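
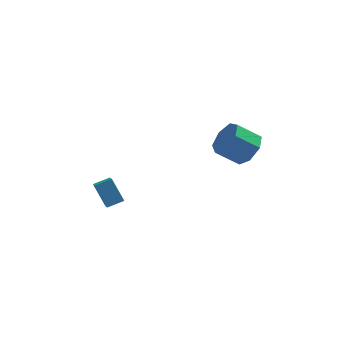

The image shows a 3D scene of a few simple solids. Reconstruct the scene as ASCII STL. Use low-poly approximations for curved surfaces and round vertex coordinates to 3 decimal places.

solid 
facet normal 0.795 -0.003 -0.607
outer loop
vertex 5.095 -3.423 2.544
vertex 4.532 -3.582 1.808
vertex 4.809 -2.758 2.166
endloop
endfacet
facet normal 0.496 0.580 0.646
outer loop
vertex 5.095 -3.423 2.544
vertex 4.809 -2.758 2.166
vertex 3.991 -3.419 3.388
endloop
endfacet
facet normal 0.497 0.580 0.646
outer loop
vertex 3.991 -3.419 3.388
vertex 4.809 -2.758 2.166
vertex 3.705 -2.754 3.011
endloop
endfacet
facet normal -0.795 0.003 0.607
outer loop
vertex 3.991 -3.419 3.388
vertex 3.705 -2.754 3.011
vertex 3.428 -3.578 2.652
endloop
endfacet
facet normal 0.795 -0.003 -0.607
outer loop
vertex 4.809 -2.758 2.166
vertex 4.532 -3.582 1.808
vertex 4.315 -2.714 1.519
endloop
endfacet
facet normal 0.035 0.999 0.041
outer loop
vertex 4.809 -2.758 2.166
vertex 4.315 -2.714 1.519
vertex 3.705 -2.754 3.011
endloop
endfacet
facet normal 0.035 0.999 0.041
outer loop
vertex 3.705 -2.754 3.011
vertex 4.315 -2.714 1.519
vertex 3.21 -2.71 2.363
endloop
endfacet
facet normal -0.795 0.003 0.607
outer loop
vertex 3.705 -2.754 3.011
vertex 3.21 -2.71 2.363
vertex 3.428 -3.578 2.652
endloop
endfacet
facet normal 0.795 -0.003 -0.607
outer loop
vertex 4.315 -2.714 1.519
vertex 4.532 -3.582 1.808
vertex 3.984 -3.324 1.089
endloop
endfacet
facet normal -0.452 0.665 -0.595
outer loop
vertex 4.315 -2.714 1.519
vertex 3.984 -3.324 1.089
vertex 3.21 -2.71 2.363
endloop
endfacet
facet normal -0.453 0.664 -0.595
outer loop
vertex 3.21 -2.71 2.363
vertex 3.984 -3.324 1.089
vertex 2.88 -3.32 1.934
endloop
endfacet
facet normal -0.794 0.003 0.607
outer loop
vertex 3.21 -2.71 2.363
vertex 2.88 -3.32 1.934
vertex 3.428 -3.578 2.652
endloop
endfacet
facet normal 0.795 -0.003 -0.607
outer loop
vertex 3.984 -3.324 1.089
vertex 4.532 -3.582 1.808
vertex 4.066 -4.128 1.201
endloop
endfacet
facet normal -0.599 -0.170 -0.782
outer loop
vertex 3.984 -3.324 1.089
vertex 4.066 -4.128 1.201
vertex 2.88 -3.32 1.934
endloop
endfacet
facet normal -0.599 -0.169 -0.783
outer loop
vertex 2.88 -3.32 1.934
vertex 4.066 -4.128 1.201
vertex 2.962 -4.124 2.045
endloop
endfacet
facet normal -0.794 0.003 0.607
outer loop
vertex 2.88 -3.32 1.934
vertex 2.962 -4.124 2.045
vertex 3.428 -3.578 2.652
endloop
endfacet
facet normal 0.794 -0.003 -0.607
outer loop
vertex 4.066 -4.128 1.201
vertex 4.532 -3.582 1.808
vertex 4.499 -4.521 1.769
endloop
endfacet
facet normal -0.295 -0.876 -0.381
outer loop
vertex 4.066 -4.128 1.201
vertex 4.499 -4.521 1.769
vertex 2.962 -4.124 2.045
endloop
endfacet
facet normal -0.295 -0.876 -0.381
outer loop
vertex 2.962 -4.124 2.045
vertex 4.499 -4.521 1.769
vertex 3.395 -4.517 2.613
endloop
endfacet
facet normal -0.794 0.003 0.607
outer loop
vertex 2.962 -4.124 2.045
vertex 3.395 -4.517 2.613
vertex 3.428 -3.578 2.652
endloop
endfacet
facet normal 0.795 -0.003 -0.607
outer loop
vertex 4.499 -4.521 1.769
vertex 4.532 -3.582 1.808
vertex 4.957 -4.207 2.367
endloop
endfacet
facet normal 0.232 -0.923 0.307
outer loop
vertex 4.499 -4.521 1.769
vertex 4.957 -4.207 2.367
vertex 3.395 -4.517 2.613
endloop
endfacet
facet normal 0.232 -0.923 0.307
outer loop
vertex 3.395 -4.517 2.613
vertex 4.957 -4.207 2.367
vertex 3.853 -4.203 3.211
endloop
endfacet
facet normal -0.795 0.003 0.607
outer loop
vertex 3.395 -4.517 2.613
vertex 3.853 -4.203 3.211
vertex 3.428 -3.578 2.652
endloop
endfacet
facet normal 0.795 -0.003 -0.607
outer loop
vertex 4.957 -4.207 2.367
vertex 4.532 -3.582 1.808
vertex 5.095 -3.423 2.544
endloop
endfacet
facet normal 0.583 -0.275 0.764
outer loop
vertex 4.957 -4.207 2.367
vertex 5.095 -3.423 2.544
vertex 3.853 -4.203 3.211
endloop
endfacet
facet normal 0.583 -0.275 0.764
outer loop
vertex 3.853 -4.203 3.211
vertex 5.095 -3.423 2.544
vertex 3.991 -3.419 3.388
endloop
endfacet
facet normal -0.795 0.003 0.607
outer loop
vertex 3.853 -4.203 3.211
vertex 3.991 -3.419 3.388
vertex 3.428 -3.578 2.652
endloop
endfacet
facet normal -0.408 0.499 0.765
outer loop
vertex -2.484 -2.757 -1.185
vertex -1.692 -2.51 -0.923
vertex -2.58 -1.577 -2.006
endloop
endfacet
facet normal -0.910 -0.284 -0.302
outer loop
vertex -2.028 -2.25 -3.037
vertex -2.484 -2.757 -1.185
vertex -2.58 -1.577 -2.006
endloop
endfacet
facet normal -0.409 0.498 0.765
outer loop
vertex -2.58 -1.577 -2.006
vertex -1.692 -2.51 -0.923
vertex -1.788 -1.33 -1.743
endloop
endfacet
facet normal -0.066 0.819 -0.570
outer loop
vertex -1.788 -1.33 -1.743
vertex -2.028 -2.25 -3.037
vertex -2.58 -1.577 -2.006
endloop
endfacet
facet normal 0.067 -0.819 0.570
outer loop
vertex -2.484 -2.757 -1.185
vertex -1.14 -3.183 -1.954
vertex -1.692 -2.51 -0.923
endloop
endfacet
facet normal -0.910 -0.284 -0.302
outer loop
vertex -1.932 -3.43 -2.217
vertex -2.484 -2.757 -1.185
vertex -2.028 -2.25 -3.037
endloop
endfacet
facet normal 0.066 -0.819 0.570
outer loop
vertex -1.932 -3.43 -2.217
vertex -1.14 -3.183 -1.954
vertex -2.484 -2.757 -1.185
endloop
endfacet
facet normal 0.910 0.284 0.302
outer loop
vertex -1.692 -2.51 -0.923
vertex -1.14 -3.183 -1.954
vertex -1.788 -1.33 -1.743
endloop
endfacet
facet normal -0.067 0.819 -0.570
outer loop
vertex -1.236 -2.003 -2.775
vertex -2.028 -2.25 -3.037
vertex -1.788 -1.33 -1.743
endloop
endfacet
facet normal 0.910 0.284 0.302
outer loop
vertex -1.788 -1.33 -1.743
vertex -1.14 -3.183 -1.954
vertex -1.236 -2.003 -2.775
endloop
endfacet
facet normal 0.408 -0.498 -0.765
outer loop
vertex -1.236 -2.003 -2.775
vertex -1.932 -3.43 -2.217
vertex -2.028 -2.25 -3.037
endloop
endfacet
facet normal 0.409 -0.498 -0.764
outer loop
vertex -1.14 -3.183 -1.954
vertex -1.932 -3.43 -2.217
vertex -1.236 -2.003 -2.775
endloop
endfacet

endsolid


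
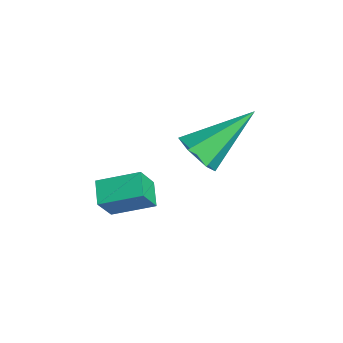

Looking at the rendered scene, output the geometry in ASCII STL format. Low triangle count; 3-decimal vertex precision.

solid 
facet normal 0.124 -0.806 -0.579
outer loop
vertex -1.056 -1.625 2.518
vertex -1.386 -1.266 1.948
vertex -0.643 -1.219 2.042
endloop
endfacet
facet normal 0.754 0.004 0.657
outer loop
vertex -1.056 -1.625 2.518
vertex -0.643 -1.219 2.042
vertex -1.654 0.466 3.192
endloop
endfacet
facet normal 0.124 -0.806 -0.579
outer loop
vertex -0.643 -1.219 2.042
vertex -1.386 -1.266 1.948
vertex -0.973 -0.86 1.471
endloop
endfacet
facet normal 0.815 0.567 -0.115
outer loop
vertex -0.643 -1.219 2.042
vertex -0.973 -0.86 1.471
vertex -1.654 0.466 3.192
endloop
endfacet
facet normal 0.124 -0.806 -0.578
outer loop
vertex -0.973 -0.86 1.471
vertex -1.386 -1.266 1.948
vertex -1.716 -0.908 1.378
endloop
endfacet
facet normal 0.024 0.797 -0.604
outer loop
vertex -0.973 -0.86 1.471
vertex -1.716 -0.908 1.378
vertex -1.654 0.466 3.192
endloop
endfacet
facet normal 0.125 -0.806 -0.579
outer loop
vertex -1.716 -0.908 1.378
vertex -1.386 -1.266 1.948
vertex -2.128 -1.314 1.854
endloop
endfacet
facet normal -0.827 0.462 -0.322
outer loop
vertex -1.716 -0.908 1.378
vertex -2.128 -1.314 1.854
vertex -1.654 0.466 3.192
endloop
endfacet
facet normal 0.126 -0.805 -0.580
outer loop
vertex -2.128 -1.314 1.854
vertex -1.386 -1.266 1.948
vertex -1.799 -1.673 2.424
endloop
endfacet
facet normal -0.888 -0.101 0.449
outer loop
vertex -2.128 -1.314 1.854
vertex -1.799 -1.673 2.424
vertex -1.654 0.466 3.192
endloop
endfacet
facet normal 0.125 -0.805 -0.580
outer loop
vertex -1.799 -1.673 2.424
vertex -1.386 -1.266 1.948
vertex -1.056 -1.625 2.518
endloop
endfacet
facet normal -0.097 -0.330 0.939
outer loop
vertex -1.799 -1.673 2.424
vertex -1.056 -1.625 2.518
vertex -1.654 0.466 3.192
endloop
endfacet
facet normal -0.310 0.447 -0.839
outer loop
vertex -1.839 -2.365 0.591
vertex -1.087 -2.5 0.241
vertex -2.269 -3.544 0.122
endloop
endfacet
facet normal -0.895 0.161 0.416
outer loop
vertex -1.953 -4.0 0.979
vertex -1.839 -2.365 0.591
vertex -2.269 -3.544 0.122
endloop
endfacet
facet normal -0.309 0.446 -0.840
outer loop
vertex -2.269 -3.544 0.122
vertex -1.087 -2.5 0.241
vertex -1.517 -3.68 -0.227
endloop
endfacet
facet normal -0.321 -0.880 -0.350
outer loop
vertex -1.517 -3.68 -0.227
vertex -1.953 -4.0 0.979
vertex -2.269 -3.544 0.122
endloop
endfacet
facet normal 0.321 0.880 0.350
outer loop
vertex -1.839 -2.365 0.591
vertex -0.771 -2.956 1.098
vertex -1.087 -2.5 0.241
endloop
endfacet
facet normal -0.895 0.161 0.416
outer loop
vertex -1.523 -2.82 1.447
vertex -1.839 -2.365 0.591
vertex -1.953 -4.0 0.979
endloop
endfacet
facet normal 0.321 0.880 0.349
outer loop
vertex -1.523 -2.82 1.447
vertex -0.771 -2.956 1.098
vertex -1.839 -2.365 0.591
endloop
endfacet
facet normal 0.895 -0.161 -0.416
outer loop
vertex -1.087 -2.5 0.241
vertex -0.771 -2.956 1.098
vertex -1.517 -3.68 -0.227
endloop
endfacet
facet normal -0.321 -0.880 -0.350
outer loop
vertex -1.201 -4.135 0.629
vertex -1.953 -4.0 0.979
vertex -1.517 -3.68 -0.227
endloop
endfacet
facet normal 0.895 -0.161 -0.416
outer loop
vertex -1.517 -3.68 -0.227
vertex -0.771 -2.956 1.098
vertex -1.201 -4.135 0.629
endloop
endfacet
facet normal 0.311 -0.446 0.839
outer loop
vertex -1.201 -4.135 0.629
vertex -1.523 -2.82 1.447
vertex -1.953 -4.0 0.979
endloop
endfacet
facet normal 0.309 -0.447 0.840
outer loop
vertex -0.771 -2.956 1.098
vertex -1.523 -2.82 1.447
vertex -1.201 -4.135 0.629
endloop
endfacet

endsolid


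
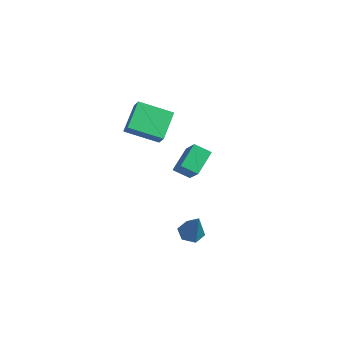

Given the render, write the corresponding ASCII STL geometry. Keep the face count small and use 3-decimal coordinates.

solid 
facet normal -0.613 0.315 -0.725
outer loop
vertex -2.049 2.621 0.802
vertex -1.234 3.097 0.32
vertex -1.757 1.283 -0.025
endloop
endfacet
facet normal -0.769 -0.449 0.455
outer loop
vertex -0.586 0.683 1.36
vertex -2.049 2.621 0.802
vertex -1.757 1.283 -0.025
endloop
endfacet
facet normal -0.613 0.315 -0.725
outer loop
vertex -1.757 1.283 -0.025
vertex -1.234 3.097 0.32
vertex -0.942 1.759 -0.507
endloop
endfacet
facet normal 0.183 -0.836 -0.517
outer loop
vertex -0.942 1.759 -0.507
vertex -0.586 0.683 1.36
vertex -1.757 1.283 -0.025
endloop
endfacet
facet normal -0.183 0.836 0.517
outer loop
vertex -2.049 2.621 0.802
vertex -0.063 2.497 1.705
vertex -1.234 3.097 0.32
endloop
endfacet
facet normal -0.769 -0.449 0.455
outer loop
vertex -0.878 2.021 2.187
vertex -2.049 2.621 0.802
vertex -0.586 0.683 1.36
endloop
endfacet
facet normal -0.183 0.836 0.517
outer loop
vertex -0.878 2.021 2.187
vertex -0.063 2.497 1.705
vertex -2.049 2.621 0.802
endloop
endfacet
facet normal 0.769 0.449 -0.455
outer loop
vertex -1.234 3.097 0.32
vertex -0.063 2.497 1.705
vertex -0.942 1.759 -0.507
endloop
endfacet
facet normal 0.183 -0.836 -0.517
outer loop
vertex 0.229 1.159 0.878
vertex -0.586 0.683 1.36
vertex -0.942 1.759 -0.507
endloop
endfacet
facet normal 0.769 0.449 -0.455
outer loop
vertex -0.942 1.759 -0.507
vertex -0.063 2.497 1.705
vertex 0.229 1.159 0.878
endloop
endfacet
facet normal 0.613 -0.315 0.725
outer loop
vertex 0.229 1.159 0.878
vertex -0.878 2.021 2.187
vertex -0.586 0.683 1.36
endloop
endfacet
facet normal 0.613 -0.315 0.725
outer loop
vertex -0.063 2.497 1.705
vertex -0.878 2.021 2.187
vertex 0.229 1.159 0.878
endloop
endfacet
facet normal -0.733 -0.571 0.369
outer loop
vertex -3.798 0.787 4.78
vertex -4.391 1.048 4.005
vertex -3.164 -0.654 3.808
endloop
endfacet
facet normal 0.588 -0.259 0.767
outer loop
vertex -1.669 0.512 3.055
vertex -3.798 0.787 4.78
vertex -3.164 -0.654 3.808
endloop
endfacet
facet normal -0.733 -0.571 0.369
outer loop
vertex -3.164 -0.654 3.808
vertex -4.391 1.048 4.005
vertex -3.758 -0.393 3.033
endloop
endfacet
facet normal 0.343 -0.779 -0.525
outer loop
vertex -3.758 -0.393 3.033
vertex -1.669 0.512 3.055
vertex -3.164 -0.654 3.808
endloop
endfacet
facet normal -0.343 0.779 0.525
outer loop
vertex -3.798 0.787 4.78
vertex -2.896 2.214 3.252
vertex -4.391 1.048 4.005
endloop
endfacet
facet normal 0.588 -0.259 0.767
outer loop
vertex -2.302 1.953 4.027
vertex -3.798 0.787 4.78
vertex -1.669 0.512 3.055
endloop
endfacet
facet normal -0.343 0.779 0.525
outer loop
vertex -2.302 1.953 4.027
vertex -2.896 2.214 3.252
vertex -3.798 0.787 4.78
endloop
endfacet
facet normal -0.588 0.259 -0.766
outer loop
vertex -4.391 1.048 4.005
vertex -2.896 2.214 3.252
vertex -3.758 -0.393 3.033
endloop
endfacet
facet normal 0.343 -0.779 -0.525
outer loop
vertex -2.262 0.773 2.28
vertex -1.669 0.512 3.055
vertex -3.758 -0.393 3.033
endloop
endfacet
facet normal -0.588 0.259 -0.767
outer loop
vertex -3.758 -0.393 3.033
vertex -2.896 2.214 3.252
vertex -2.262 0.773 2.28
endloop
endfacet
facet normal 0.733 0.571 -0.369
outer loop
vertex -2.262 0.773 2.28
vertex -2.302 1.953 4.027
vertex -1.669 0.512 3.055
endloop
endfacet
facet normal 0.733 0.571 -0.369
outer loop
vertex -2.896 2.214 3.252
vertex -2.302 1.953 4.027
vertex -2.262 0.773 2.28
endloop
endfacet
facet normal -0.404 0.136 -0.904
outer loop
vertex 4.135 -3.147 0.37
vertex 3.548 -2.863 0.675
vertex 4.1 -2.438 0.492
endloop
endfacet
facet normal 0.994 0.064 -0.088
outer loop
vertex 4.135 -3.147 0.37
vertex 4.1 -2.438 0.492
vertex 4.312 -3.117 2.385
endloop
endfacet
facet normal -0.404 0.135 -0.905
outer loop
vertex 4.1 -2.438 0.492
vertex 3.548 -2.863 0.675
vertex 3.513 -2.154 0.796
endloop
endfacet
facet normal 0.520 0.821 0.236
outer loop
vertex 4.1 -2.438 0.492
vertex 3.513 -2.154 0.796
vertex 4.312 -3.117 2.385
endloop
endfacet
facet normal -0.405 0.134 -0.905
outer loop
vertex 3.513 -2.154 0.796
vertex 3.548 -2.863 0.675
vertex 2.961 -2.578 0.98
endloop
endfacet
facet normal -0.347 0.715 0.607
outer loop
vertex 3.513 -2.154 0.796
vertex 2.961 -2.578 0.98
vertex 4.312 -3.117 2.385
endloop
endfacet
facet normal -0.405 0.134 -0.905
outer loop
vertex 2.961 -2.578 0.98
vertex 3.548 -2.863 0.675
vertex 2.996 -3.287 0.859
endloop
endfacet
facet normal -0.741 -0.148 0.655
outer loop
vertex 2.961 -2.578 0.98
vertex 2.996 -3.287 0.859
vertex 4.312 -3.117 2.385
endloop
endfacet
facet normal -0.405 0.134 -0.905
outer loop
vertex 2.996 -3.287 0.859
vertex 3.548 -2.863 0.675
vertex 3.583 -3.572 0.554
endloop
endfacet
facet normal -0.267 -0.905 0.331
outer loop
vertex 2.996 -3.287 0.859
vertex 3.583 -3.572 0.554
vertex 4.312 -3.117 2.385
endloop
endfacet
facet normal -0.405 0.134 -0.904
outer loop
vertex 3.583 -3.572 0.554
vertex 3.548 -2.863 0.675
vertex 4.135 -3.147 0.37
endloop
endfacet
facet normal 0.601 -0.798 -0.041
outer loop
vertex 3.583 -3.572 0.554
vertex 4.135 -3.147 0.37
vertex 4.312 -3.117 2.385
endloop
endfacet

endsolid


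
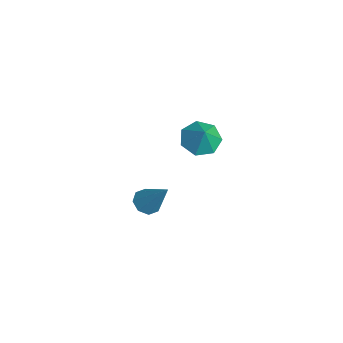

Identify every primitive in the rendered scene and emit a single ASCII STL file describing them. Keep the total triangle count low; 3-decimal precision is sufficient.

solid 
facet normal -0.546 0.013 -0.838
outer loop
vertex -0.869 3.626 2.876
vertex -1.559 3.258 3.32
vertex -1.365 4.129 3.207
endloop
endfacet
facet normal 0.760 0.621 0.195
outer loop
vertex -0.869 3.626 2.876
vertex -1.365 4.129 3.207
vertex -0.921 3.242 4.3
endloop
endfacet
facet normal -0.546 0.013 -0.838
outer loop
vertex -1.365 4.129 3.207
vertex -1.559 3.258 3.32
vertex -2.008 3.976 3.624
endloop
endfacet
facet normal 0.182 0.798 0.574
outer loop
vertex -1.365 4.129 3.207
vertex -2.008 3.976 3.624
vertex -0.921 3.242 4.3
endloop
endfacet
facet normal -0.545 0.014 -0.838
outer loop
vertex -2.008 3.976 3.624
vertex -1.559 3.258 3.32
vertex -2.313 3.282 3.811
endloop
endfacet
facet normal -0.299 0.368 0.880
outer loop
vertex -2.008 3.976 3.624
vertex -2.313 3.282 3.811
vertex -0.921 3.242 4.3
endloop
endfacet
facet normal -0.545 0.013 -0.838
outer loop
vertex -2.313 3.282 3.811
vertex -1.559 3.258 3.32
vertex -2.05 2.57 3.629
endloop
endfacet
facet normal -0.320 -0.344 0.883
outer loop
vertex -2.313 3.282 3.811
vertex -2.05 2.57 3.629
vertex -0.921 3.242 4.3
endloop
endfacet
facet normal -0.546 0.013 -0.838
outer loop
vertex -2.05 2.57 3.629
vertex -1.559 3.258 3.32
vertex -1.418 2.375 3.214
endloop
endfacet
facet normal 0.133 -0.803 0.580
outer loop
vertex -2.05 2.57 3.629
vertex -1.418 2.375 3.214
vertex -0.921 3.242 4.3
endloop
endfacet
facet normal -0.546 0.013 -0.838
outer loop
vertex -1.418 2.375 3.214
vertex -1.559 3.258 3.32
vertex -0.892 2.846 2.879
endloop
endfacet
facet normal 0.721 -0.663 0.200
outer loop
vertex -1.418 2.375 3.214
vertex -0.892 2.846 2.879
vertex -0.921 3.242 4.3
endloop
endfacet
facet normal -0.546 0.013 -0.838
outer loop
vertex -0.892 2.846 2.879
vertex -1.559 3.258 3.32
vertex -0.869 3.626 2.876
endloop
endfacet
facet normal 0.999 -0.029 0.029
outer loop
vertex -0.892 2.846 2.879
vertex -0.869 3.626 2.876
vertex -0.921 3.242 4.3
endloop
endfacet
facet normal -0.496 -0.331 -0.803
outer loop
vertex -2.917 1.355 -2.691
vertex -3.514 1.434 -2.355
vertex -3.126 1.835 -2.76
endloop
endfacet
facet normal 0.886 0.340 -0.315
outer loop
vertex -2.917 1.355 -2.691
vertex -3.126 1.835 -2.76
vertex -2.506 2.106 -0.725
endloop
endfacet
facet normal -0.497 -0.330 -0.803
outer loop
vertex -3.126 1.835 -2.76
vertex -3.514 1.434 -2.355
vertex -3.562 2.081 -2.591
endloop
endfacet
facet normal 0.404 0.882 -0.241
outer loop
vertex -3.126 1.835 -2.76
vertex -3.562 2.081 -2.591
vertex -2.506 2.106 -0.725
endloop
endfacet
facet normal -0.497 -0.330 -0.803
outer loop
vertex -3.562 2.081 -2.591
vertex -3.514 1.434 -2.355
vertex -3.97 1.948 -2.284
endloop
endfacet
facet normal -0.228 0.967 0.116
outer loop
vertex -3.562 2.081 -2.591
vertex -3.97 1.948 -2.284
vertex -2.506 2.106 -0.725
endloop
endfacet
facet normal -0.497 -0.330 -0.802
outer loop
vertex -3.97 1.948 -2.284
vertex -3.514 1.434 -2.355
vertex -4.111 1.514 -2.018
endloop
endfacet
facet normal -0.639 0.542 0.545
outer loop
vertex -3.97 1.948 -2.284
vertex -4.111 1.514 -2.018
vertex -2.506 2.106 -0.725
endloop
endfacet
facet normal -0.497 -0.330 -0.802
outer loop
vertex -4.111 1.514 -2.018
vertex -3.514 1.434 -2.355
vertex -3.903 1.033 -1.949
endloop
endfacet
facet normal -0.589 -0.141 0.796
outer loop
vertex -4.111 1.514 -2.018
vertex -3.903 1.033 -1.949
vertex -2.506 2.106 -0.725
endloop
endfacet
facet normal -0.496 -0.331 -0.803
outer loop
vertex -3.903 1.033 -1.949
vertex -3.514 1.434 -2.355
vertex -3.466 0.788 -2.118
endloop
endfacet
facet normal -0.105 -0.685 0.721
outer loop
vertex -3.903 1.033 -1.949
vertex -3.466 0.788 -2.118
vertex -2.506 2.106 -0.725
endloop
endfacet
facet normal -0.496 -0.331 -0.803
outer loop
vertex -3.466 0.788 -2.118
vertex -3.514 1.434 -2.355
vertex -3.058 0.921 -2.425
endloop
endfacet
facet normal 0.525 -0.769 0.365
outer loop
vertex -3.466 0.788 -2.118
vertex -3.058 0.921 -2.425
vertex -2.506 2.106 -0.725
endloop
endfacet
facet normal -0.496 -0.331 -0.803
outer loop
vertex -3.058 0.921 -2.425
vertex -3.514 1.434 -2.355
vertex -2.917 1.355 -2.691
endloop
endfacet
facet normal 0.937 -0.344 -0.064
outer loop
vertex -3.058 0.921 -2.425
vertex -2.917 1.355 -2.691
vertex -2.506 2.106 -0.725
endloop
endfacet

endsolid


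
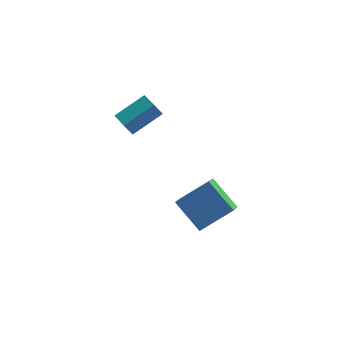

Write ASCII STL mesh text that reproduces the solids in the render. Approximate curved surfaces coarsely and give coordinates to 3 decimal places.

solid 
facet normal -0.749 -0.468 -0.469
outer loop
vertex -0.775 -3.293 1.689
vertex -1.289 -2.31 1.528
vertex -0.373 -3.202 0.957
endloop
endfacet
facet normal 0.459 -0.877 0.143
outer loop
vertex 0.989 -2.35 1.812
vertex -0.775 -3.293 1.689
vertex -0.373 -3.202 0.957
endloop
endfacet
facet normal -0.749 -0.468 -0.469
outer loop
vertex -0.373 -3.202 0.957
vertex -1.289 -2.31 1.528
vertex -0.887 -2.219 0.796
endloop
endfacet
facet normal 0.479 0.108 -0.871
outer loop
vertex -0.887 -2.219 0.796
vertex 0.989 -2.35 1.812
vertex -0.373 -3.202 0.957
endloop
endfacet
facet normal -0.479 -0.108 0.871
outer loop
vertex -0.775 -3.293 1.689
vertex 0.073 -1.458 2.383
vertex -1.289 -2.31 1.528
endloop
endfacet
facet normal 0.459 -0.877 0.143
outer loop
vertex 0.587 -2.441 2.544
vertex -0.775 -3.293 1.689
vertex 0.989 -2.35 1.812
endloop
endfacet
facet normal -0.479 -0.108 0.871
outer loop
vertex 0.587 -2.441 2.544
vertex 0.073 -1.458 2.383
vertex -0.775 -3.293 1.689
endloop
endfacet
facet normal -0.459 0.877 -0.143
outer loop
vertex -1.289 -2.31 1.528
vertex 0.073 -1.458 2.383
vertex -0.887 -2.219 0.796
endloop
endfacet
facet normal 0.479 0.108 -0.871
outer loop
vertex 0.475 -1.367 1.651
vertex 0.989 -2.35 1.812
vertex -0.887 -2.219 0.796
endloop
endfacet
facet normal -0.459 0.877 -0.143
outer loop
vertex -0.887 -2.219 0.796
vertex 0.073 -1.458 2.383
vertex 0.475 -1.367 1.651
endloop
endfacet
facet normal 0.749 0.468 0.469
outer loop
vertex 0.475 -1.367 1.651
vertex 0.587 -2.441 2.544
vertex 0.989 -2.35 1.812
endloop
endfacet
facet normal 0.749 0.468 0.469
outer loop
vertex 0.073 -1.458 2.383
vertex 0.587 -2.441 2.544
vertex 0.475 -1.367 1.651
endloop
endfacet
facet normal -0.613 0.531 0.585
outer loop
vertex 1.67 -4.003 -3.465
vertex 3.248 -3.41 -2.35
vertex 1.839 -2.898 -4.291
endloop
endfacet
facet normal -0.781 -0.293 -0.552
outer loop
vertex 3.052 -3.95 -5.45
vertex 1.67 -4.003 -3.465
vertex 1.839 -2.898 -4.291
endloop
endfacet
facet normal -0.613 0.531 0.585
outer loop
vertex 1.839 -2.898 -4.291
vertex 3.248 -3.41 -2.35
vertex 3.416 -2.305 -3.177
endloop
endfacet
facet normal 0.121 0.795 -0.595
outer loop
vertex 3.416 -2.305 -3.177
vertex 3.052 -3.95 -5.45
vertex 1.839 -2.898 -4.291
endloop
endfacet
facet normal -0.121 -0.795 0.594
outer loop
vertex 1.67 -4.003 -3.465
vertex 4.461 -4.462 -3.509
vertex 3.248 -3.41 -2.35
endloop
endfacet
facet normal -0.781 -0.294 -0.551
outer loop
vertex 2.884 -5.055 -4.623
vertex 1.67 -4.003 -3.465
vertex 3.052 -3.95 -5.45
endloop
endfacet
facet normal -0.121 -0.795 0.595
outer loop
vertex 2.884 -5.055 -4.623
vertex 4.461 -4.462 -3.509
vertex 1.67 -4.003 -3.465
endloop
endfacet
facet normal 0.781 0.294 0.551
outer loop
vertex 3.248 -3.41 -2.35
vertex 4.461 -4.462 -3.509
vertex 3.416 -2.305 -3.177
endloop
endfacet
facet normal 0.121 0.795 -0.595
outer loop
vertex 4.63 -3.357 -4.335
vertex 3.052 -3.95 -5.45
vertex 3.416 -2.305 -3.177
endloop
endfacet
facet normal 0.781 0.293 0.552
outer loop
vertex 3.416 -2.305 -3.177
vertex 4.461 -4.462 -3.509
vertex 4.63 -3.357 -4.335
endloop
endfacet
facet normal 0.613 -0.531 -0.585
outer loop
vertex 4.63 -3.357 -4.335
vertex 2.884 -5.055 -4.623
vertex 3.052 -3.95 -5.45
endloop
endfacet
facet normal 0.613 -0.531 -0.585
outer loop
vertex 4.461 -4.462 -3.509
vertex 2.884 -5.055 -4.623
vertex 4.63 -3.357 -4.335
endloop
endfacet

endsolid


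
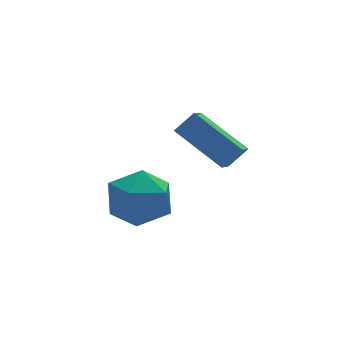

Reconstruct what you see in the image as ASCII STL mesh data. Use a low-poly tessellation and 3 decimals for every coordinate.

solid 
facet normal -0.893 0.434 -0.121
outer loop
vertex -4.283 2.07 -3.637
vertex -4.77 1.151 -3.337
vertex -4.51 1.893 -2.593
endloop
endfacet
facet normal -0.400 0.914 0.068
outer loop
vertex -4.283 2.07 -3.637
vertex -4.51 1.893 -2.593
vertex -3.56 2.33 -2.874
endloop
endfacet
facet normal 0.120 0.900 -0.420
outer loop
vertex -4.283 2.07 -3.637
vertex -3.56 2.33 -2.874
vertex -3.232 1.858 -3.791
endloop
endfacet
facet normal -0.051 0.410 -0.910
outer loop
vertex -4.283 2.07 -3.637
vertex -3.232 1.858 -3.791
vertex -3.98 1.129 -4.078
endloop
endfacet
facet normal -0.677 0.122 -0.726
outer loop
vertex -4.283 2.07 -3.637
vertex -3.98 1.129 -4.078
vertex -4.77 1.151 -3.337
endloop
endfacet
facet normal -0.122 0.711 0.693
outer loop
vertex -3.56 2.33 -2.874
vertex -4.51 1.893 -2.593
vertex -3.6 1.571 -2.102
endloop
endfacet
facet normal -0.919 -0.066 0.388
outer loop
vertex -4.51 1.893 -2.593
vertex -4.77 1.151 -3.337
vertex -4.348 0.842 -2.389
endloop
endfacet
facet normal -0.570 -0.571 -0.591
outer loop
vertex -4.77 1.151 -3.337
vertex -3.98 1.129 -4.078
vertex -4.02 0.37 -3.306
endloop
endfacet
facet normal 0.443 -0.104 -0.890
outer loop
vertex -3.98 1.129 -4.078
vertex -3.232 1.858 -3.791
vertex -3.07 0.807 -3.587
endloop
endfacet
facet normal 0.720 0.687 -0.096
outer loop
vertex -3.232 1.858 -3.791
vertex -3.56 2.33 -2.874
vertex -2.81 1.549 -2.843
endloop
endfacet
facet normal 0.051 -0.410 0.910
outer loop
vertex -3.297 0.63 -2.543
vertex -3.6 1.571 -2.102
vertex -4.348 0.842 -2.389
endloop
endfacet
facet normal -0.120 -0.900 0.420
outer loop
vertex -3.297 0.63 -2.543
vertex -4.348 0.842 -2.389
vertex -4.02 0.37 -3.306
endloop
endfacet
facet normal 0.400 -0.914 -0.068
outer loop
vertex -3.297 0.63 -2.543
vertex -4.02 0.37 -3.306
vertex -3.07 0.807 -3.587
endloop
endfacet
facet normal 0.893 -0.434 0.121
outer loop
vertex -3.297 0.63 -2.543
vertex -3.07 0.807 -3.587
vertex -2.81 1.549 -2.843
endloop
endfacet
facet normal 0.677 -0.122 0.726
outer loop
vertex -3.297 0.63 -2.543
vertex -2.81 1.549 -2.843
vertex -3.6 1.571 -2.102
endloop
endfacet
facet normal -0.443 0.104 0.890
outer loop
vertex -4.348 0.842 -2.389
vertex -3.6 1.571 -2.102
vertex -4.51 1.893 -2.593
endloop
endfacet
facet normal -0.720 -0.687 0.096
outer loop
vertex -4.02 0.37 -3.306
vertex -4.348 0.842 -2.389
vertex -4.77 1.151 -3.337
endloop
endfacet
facet normal 0.122 -0.711 -0.693
outer loop
vertex -3.07 0.807 -3.587
vertex -4.02 0.37 -3.306
vertex -3.98 1.129 -4.078
endloop
endfacet
facet normal 0.919 0.066 -0.388
outer loop
vertex -2.81 1.549 -2.843
vertex -3.07 0.807 -3.587
vertex -3.232 1.858 -3.791
endloop
endfacet
facet normal 0.570 0.571 0.591
outer loop
vertex -3.6 1.571 -2.102
vertex -2.81 1.549 -2.843
vertex -3.56 2.33 -2.874
endloop
endfacet
facet normal -0.721 0.026 -0.693
outer loop
vertex -2.035 2.928 -1.678
vertex -1.479 3.643 -2.229
vertex -1.168 1.519 -2.633
endloop
endfacet
facet normal -0.523 -0.675 0.520
outer loop
vertex -0.541 1.497 -2.031
vertex -2.035 2.928 -1.678
vertex -1.168 1.519 -2.633
endloop
endfacet
facet normal -0.721 0.026 -0.692
outer loop
vertex -1.168 1.519 -2.633
vertex -1.479 3.643 -2.229
vertex -0.613 2.234 -3.184
endloop
endfacet
facet normal 0.454 -0.738 -0.500
outer loop
vertex -0.613 2.234 -3.184
vertex -0.541 1.497 -2.031
vertex -1.168 1.519 -2.633
endloop
endfacet
facet normal -0.454 0.738 0.500
outer loop
vertex -2.035 2.928 -1.678
vertex -0.852 3.621 -1.627
vertex -1.479 3.643 -2.229
endloop
endfacet
facet normal -0.523 -0.675 0.521
outer loop
vertex -1.407 2.906 -1.076
vertex -2.035 2.928 -1.678
vertex -0.541 1.497 -2.031
endloop
endfacet
facet normal -0.454 0.738 0.500
outer loop
vertex -1.407 2.906 -1.076
vertex -0.852 3.621 -1.627
vertex -2.035 2.928 -1.678
endloop
endfacet
facet normal 0.523 0.675 -0.521
outer loop
vertex -1.479 3.643 -2.229
vertex -0.852 3.621 -1.627
vertex -0.613 2.234 -3.184
endloop
endfacet
facet normal 0.453 -0.738 -0.500
outer loop
vertex 0.015 2.212 -2.582
vertex -0.541 1.497 -2.031
vertex -0.613 2.234 -3.184
endloop
endfacet
facet normal 0.523 0.675 -0.521
outer loop
vertex -0.613 2.234 -3.184
vertex -0.852 3.621 -1.627
vertex 0.015 2.212 -2.582
endloop
endfacet
facet normal 0.721 -0.027 0.693
outer loop
vertex 0.015 2.212 -2.582
vertex -1.407 2.906 -1.076
vertex -0.541 1.497 -2.031
endloop
endfacet
facet normal 0.721 -0.026 0.693
outer loop
vertex -0.852 3.621 -1.627
vertex -1.407 2.906 -1.076
vertex 0.015 2.212 -2.582
endloop
endfacet

endsolid


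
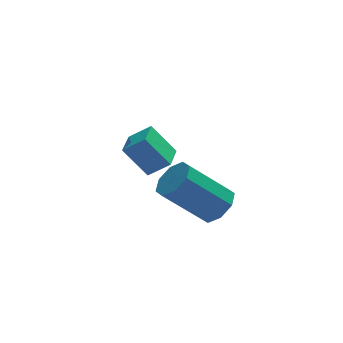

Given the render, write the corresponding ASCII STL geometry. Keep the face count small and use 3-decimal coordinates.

solid 
facet normal -0.739 0.260 -0.622
outer loop
vertex -3.498 2.745 -0.178
vertex -3.033 3.836 -0.275
vertex -2.658 2.282 -1.37
endloop
endfacet
facet normal -0.390 -0.917 0.081
outer loop
vertex -1.867 2.004 -0.705
vertex -3.498 2.745 -0.178
vertex -2.658 2.282 -1.37
endloop
endfacet
facet normal -0.739 0.260 -0.622
outer loop
vertex -2.658 2.282 -1.37
vertex -3.033 3.836 -0.275
vertex -2.193 3.373 -1.467
endloop
endfacet
facet normal 0.549 -0.303 -0.779
outer loop
vertex -2.193 3.373 -1.467
vertex -1.867 2.004 -0.705
vertex -2.658 2.282 -1.37
endloop
endfacet
facet normal -0.549 0.303 0.779
outer loop
vertex -3.498 2.745 -0.178
vertex -2.242 3.558 0.39
vertex -3.033 3.836 -0.275
endloop
endfacet
facet normal -0.390 -0.917 0.081
outer loop
vertex -2.707 2.467 0.487
vertex -3.498 2.745 -0.178
vertex -1.867 2.004 -0.705
endloop
endfacet
facet normal -0.549 0.303 0.779
outer loop
vertex -2.707 2.467 0.487
vertex -2.242 3.558 0.39
vertex -3.498 2.745 -0.178
endloop
endfacet
facet normal 0.390 0.917 -0.081
outer loop
vertex -3.033 3.836 -0.275
vertex -2.242 3.558 0.39
vertex -2.193 3.373 -1.467
endloop
endfacet
facet normal 0.549 -0.303 -0.779
outer loop
vertex -1.402 3.095 -0.802
vertex -1.867 2.004 -0.705
vertex -2.193 3.373 -1.467
endloop
endfacet
facet normal 0.390 0.917 -0.081
outer loop
vertex -2.193 3.373 -1.467
vertex -2.242 3.558 0.39
vertex -1.402 3.095 -0.802
endloop
endfacet
facet normal 0.739 -0.260 0.622
outer loop
vertex -1.402 3.095 -0.802
vertex -2.707 2.467 0.487
vertex -1.867 2.004 -0.705
endloop
endfacet
facet normal 0.739 -0.260 0.622
outer loop
vertex -2.242 3.558 0.39
vertex -2.707 2.467 0.487
vertex -1.402 3.095 -0.802
endloop
endfacet
facet normal 0.709 -0.097 -0.699
outer loop
vertex -0.36 -1.348 -0.064
vertex -0.944 -1.286 -0.665
vertex -0.459 -0.74 -0.249
endloop
endfacet
facet normal 0.688 0.311 0.655
outer loop
vertex -0.36 -1.348 -0.064
vertex -0.459 -0.74 -0.249
vertex -1.912 -1.136 1.466
endloop
endfacet
facet normal 0.688 0.313 0.655
outer loop
vertex -1.912 -1.136 1.466
vertex -0.459 -0.74 -0.249
vertex -2.012 -0.529 1.281
endloop
endfacet
facet normal -0.709 0.096 0.699
outer loop
vertex -1.912 -1.136 1.466
vertex -2.012 -0.529 1.281
vertex -2.496 -1.074 0.865
endloop
endfacet
facet normal 0.708 -0.097 -0.699
outer loop
vertex -0.459 -0.74 -0.249
vertex -0.944 -1.286 -0.665
vertex -0.842 -0.452 -0.677
endloop
endfacet
facet normal 0.377 0.889 0.260
outer loop
vertex -0.459 -0.74 -0.249
vertex -0.842 -0.452 -0.677
vertex -2.012 -0.529 1.281
endloop
endfacet
facet normal 0.377 0.889 0.260
outer loop
vertex -2.012 -0.529 1.281
vertex -0.842 -0.452 -0.677
vertex -2.395 -0.241 0.853
endloop
endfacet
facet normal -0.709 0.096 0.699
outer loop
vertex -2.012 -0.529 1.281
vertex -2.395 -0.241 0.853
vertex -2.496 -1.074 0.865
endloop
endfacet
facet normal 0.709 -0.097 -0.698
outer loop
vertex -0.842 -0.452 -0.677
vertex -0.944 -1.286 -0.665
vertex -1.285 -0.652 -1.099
endloop
endfacet
facet normal -0.154 0.946 -0.287
outer loop
vertex -0.842 -0.452 -0.677
vertex -1.285 -0.652 -1.099
vertex -2.395 -0.241 0.853
endloop
endfacet
facet normal -0.155 0.945 -0.287
outer loop
vertex -2.395 -0.241 0.853
vertex -1.285 -0.652 -1.099
vertex -2.837 -0.441 0.432
endloop
endfacet
facet normal -0.709 0.096 0.699
outer loop
vertex -2.395 -0.241 0.853
vertex -2.837 -0.441 0.432
vertex -2.496 -1.074 0.865
endloop
endfacet
facet normal 0.709 -0.097 -0.699
outer loop
vertex -1.285 -0.652 -1.099
vertex -0.944 -1.286 -0.665
vertex -1.528 -1.224 -1.266
endloop
endfacet
facet normal -0.596 0.448 -0.666
outer loop
vertex -1.285 -0.652 -1.099
vertex -1.528 -1.224 -1.266
vertex -2.837 -0.441 0.432
endloop
endfacet
facet normal -0.595 0.449 -0.666
outer loop
vertex -2.837 -0.441 0.432
vertex -1.528 -1.224 -1.266
vertex -3.08 -1.012 0.264
endloop
endfacet
facet normal -0.709 0.096 0.699
outer loop
vertex -2.837 -0.441 0.432
vertex -3.08 -1.012 0.264
vertex -2.496 -1.074 0.865
endloop
endfacet
facet normal 0.709 -0.096 -0.699
outer loop
vertex -1.528 -1.224 -1.266
vertex -0.944 -1.286 -0.665
vertex -1.428 -1.831 -1.081
endloop
endfacet
facet normal -0.688 -0.313 -0.655
outer loop
vertex -1.528 -1.224 -1.266
vertex -1.428 -1.831 -1.081
vertex -3.08 -1.012 0.264
endloop
endfacet
facet normal -0.688 -0.311 -0.655
outer loop
vertex -3.08 -1.012 0.264
vertex -1.428 -1.831 -1.081
vertex -2.981 -1.62 0.449
endloop
endfacet
facet normal -0.709 0.097 0.699
outer loop
vertex -3.08 -1.012 0.264
vertex -2.981 -1.62 0.449
vertex -2.496 -1.074 0.865
endloop
endfacet
facet normal 0.709 -0.096 -0.699
outer loop
vertex -1.428 -1.831 -1.081
vertex -0.944 -1.286 -0.665
vertex -1.045 -2.119 -0.653
endloop
endfacet
facet normal -0.377 -0.889 -0.260
outer loop
vertex -1.428 -1.831 -1.081
vertex -1.045 -2.119 -0.653
vertex -2.981 -1.62 0.449
endloop
endfacet
facet normal -0.377 -0.889 -0.260
outer loop
vertex -2.981 -1.62 0.449
vertex -1.045 -2.119 -0.653
vertex -2.598 -1.908 0.877
endloop
endfacet
facet normal -0.708 0.097 0.699
outer loop
vertex -2.981 -1.62 0.449
vertex -2.598 -1.908 0.877
vertex -2.496 -1.074 0.865
endloop
endfacet
facet normal 0.709 -0.096 -0.699
outer loop
vertex -1.045 -2.119 -0.653
vertex -0.944 -1.286 -0.665
vertex -0.603 -1.919 -0.232
endloop
endfacet
facet normal 0.154 -0.945 0.287
outer loop
vertex -1.045 -2.119 -0.653
vertex -0.603 -1.919 -0.232
vertex -2.598 -1.908 0.877
endloop
endfacet
facet normal 0.154 -0.946 0.286
outer loop
vertex -2.598 -1.908 0.877
vertex -0.603 -1.919 -0.232
vertex -2.155 -1.708 1.299
endloop
endfacet
facet normal -0.709 0.097 0.698
outer loop
vertex -2.598 -1.908 0.877
vertex -2.155 -1.708 1.299
vertex -2.496 -1.074 0.865
endloop
endfacet
facet normal 0.709 -0.096 -0.699
outer loop
vertex -0.603 -1.919 -0.232
vertex -0.944 -1.286 -0.665
vertex -0.36 -1.348 -0.064
endloop
endfacet
facet normal 0.596 -0.449 0.666
outer loop
vertex -0.603 -1.919 -0.232
vertex -0.36 -1.348 -0.064
vertex -2.155 -1.708 1.299
endloop
endfacet
facet normal 0.596 -0.448 0.667
outer loop
vertex -2.155 -1.708 1.299
vertex -0.36 -1.348 -0.064
vertex -1.912 -1.136 1.466
endloop
endfacet
facet normal -0.709 0.097 0.699
outer loop
vertex -2.155 -1.708 1.299
vertex -1.912 -1.136 1.466
vertex -2.496 -1.074 0.865
endloop
endfacet

endsolid


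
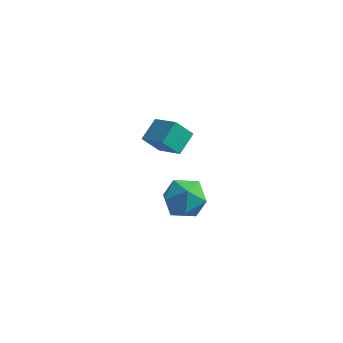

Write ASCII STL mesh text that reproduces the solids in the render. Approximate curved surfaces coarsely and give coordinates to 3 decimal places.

solid 
facet normal -0.650 -0.182 0.738
outer loop
vertex 3.551 -0.071 3.206
vertex 2.34 0.694 2.329
vertex 3.254 -1.143 2.68
endloop
endfacet
facet normal 0.721 -0.456 0.522
outer loop
vertex 4.0 -0.934 1.831
vertex 3.551 -0.071 3.206
vertex 3.254 -1.143 2.68
endloop
endfacet
facet normal -0.649 -0.182 0.739
outer loop
vertex 3.254 -1.143 2.68
vertex 2.34 0.694 2.329
vertex 2.042 -0.378 1.804
endloop
endfacet
facet normal -0.242 -0.871 -0.427
outer loop
vertex 2.042 -0.378 1.804
vertex 4.0 -0.934 1.831
vertex 3.254 -1.143 2.68
endloop
endfacet
facet normal 0.242 0.872 0.427
outer loop
vertex 3.551 -0.071 3.206
vertex 3.086 0.903 1.48
vertex 2.34 0.694 2.329
endloop
endfacet
facet normal 0.721 -0.456 0.522
outer loop
vertex 4.298 0.138 2.356
vertex 3.551 -0.071 3.206
vertex 4.0 -0.934 1.831
endloop
endfacet
facet normal 0.242 0.872 0.427
outer loop
vertex 4.298 0.138 2.356
vertex 3.086 0.903 1.48
vertex 3.551 -0.071 3.206
endloop
endfacet
facet normal -0.721 0.456 -0.522
outer loop
vertex 2.34 0.694 2.329
vertex 3.086 0.903 1.48
vertex 2.042 -0.378 1.804
endloop
endfacet
facet normal -0.242 -0.872 -0.427
outer loop
vertex 2.789 -0.169 0.954
vertex 4.0 -0.934 1.831
vertex 2.042 -0.378 1.804
endloop
endfacet
facet normal -0.721 0.456 -0.522
outer loop
vertex 2.042 -0.378 1.804
vertex 3.086 0.903 1.48
vertex 2.789 -0.169 0.954
endloop
endfacet
facet normal 0.649 0.181 -0.739
outer loop
vertex 2.789 -0.169 0.954
vertex 4.298 0.138 2.356
vertex 4.0 -0.934 1.831
endloop
endfacet
facet normal 0.649 0.183 -0.739
outer loop
vertex 3.086 0.903 1.48
vertex 4.298 0.138 2.356
vertex 2.789 -0.169 0.954
endloop
endfacet
facet normal 0.016 0.274 0.962
outer loop
vertex 4.21 1.425 -2.676
vertex 3.09 1.051 -2.551
vertex 3.992 0.303 -2.353
endloop
endfacet
facet normal 0.667 0.084 0.740
outer loop
vertex 4.21 1.425 -2.676
vertex 3.992 0.303 -2.353
vertex 4.844 0.537 -3.147
endloop
endfacet
facet normal 0.844 0.502 0.190
outer loop
vertex 4.21 1.425 -2.676
vertex 4.844 0.537 -3.147
vertex 4.469 1.429 -3.836
endloop
endfacet
facet normal 0.302 0.951 0.071
outer loop
vertex 4.21 1.425 -2.676
vertex 4.469 1.429 -3.836
vertex 3.385 1.746 -3.468
endloop
endfacet
facet normal -0.210 0.811 0.547
outer loop
vertex 4.21 1.425 -2.676
vertex 3.385 1.746 -3.468
vertex 3.09 1.051 -2.551
endloop
endfacet
facet normal 0.632 -0.589 0.504
outer loop
vertex 4.844 0.537 -3.147
vertex 3.992 0.303 -2.353
vertex 4.115 -0.386 -3.312
endloop
endfacet
facet normal -0.422 -0.280 0.862
outer loop
vertex 3.992 0.303 -2.353
vertex 3.09 1.051 -2.551
vertex 3.031 -0.069 -2.944
endloop
endfacet
facet normal -0.787 0.587 0.192
outer loop
vertex 3.09 1.051 -2.551
vertex 3.385 1.746 -3.468
vertex 2.656 0.823 -3.633
endloop
endfacet
facet normal 0.041 0.814 -0.579
outer loop
vertex 3.385 1.746 -3.468
vertex 4.469 1.429 -3.836
vertex 3.508 1.057 -4.427
endloop
endfacet
facet normal 0.918 0.087 -0.387
outer loop
vertex 4.469 1.429 -3.836
vertex 4.844 0.537 -3.147
vertex 4.41 0.309 -4.229
endloop
endfacet
facet normal -0.302 -0.951 -0.071
outer loop
vertex 3.29 -0.065 -4.104
vertex 4.115 -0.386 -3.312
vertex 3.031 -0.069 -2.944
endloop
endfacet
facet normal -0.844 -0.502 -0.190
outer loop
vertex 3.29 -0.065 -4.104
vertex 3.031 -0.069 -2.944
vertex 2.656 0.823 -3.633
endloop
endfacet
facet normal -0.667 -0.084 -0.740
outer loop
vertex 3.29 -0.065 -4.104
vertex 2.656 0.823 -3.633
vertex 3.508 1.057 -4.427
endloop
endfacet
facet normal -0.016 -0.274 -0.962
outer loop
vertex 3.29 -0.065 -4.104
vertex 3.508 1.057 -4.427
vertex 4.41 0.309 -4.229
endloop
endfacet
facet normal 0.210 -0.811 -0.547
outer loop
vertex 3.29 -0.065 -4.104
vertex 4.41 0.309 -4.229
vertex 4.115 -0.386 -3.312
endloop
endfacet
facet normal -0.041 -0.814 0.579
outer loop
vertex 3.031 -0.069 -2.944
vertex 4.115 -0.386 -3.312
vertex 3.992 0.303 -2.353
endloop
endfacet
facet normal -0.918 -0.087 0.387
outer loop
vertex 2.656 0.823 -3.633
vertex 3.031 -0.069 -2.944
vertex 3.09 1.051 -2.551
endloop
endfacet
facet normal -0.632 0.589 -0.504
outer loop
vertex 3.508 1.057 -4.427
vertex 2.656 0.823 -3.633
vertex 3.385 1.746 -3.468
endloop
endfacet
facet normal 0.422 0.280 -0.862
outer loop
vertex 4.41 0.309 -4.229
vertex 3.508 1.057 -4.427
vertex 4.469 1.429 -3.836
endloop
endfacet
facet normal 0.787 -0.587 -0.192
outer loop
vertex 4.115 -0.386 -3.312
vertex 4.41 0.309 -4.229
vertex 4.844 0.537 -3.147
endloop
endfacet

endsolid


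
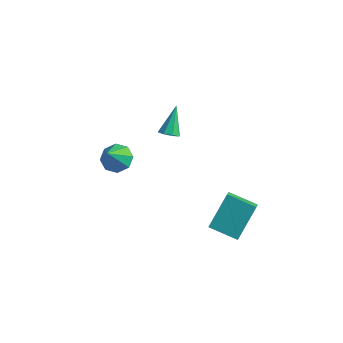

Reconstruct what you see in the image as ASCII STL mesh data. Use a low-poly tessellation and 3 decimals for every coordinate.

solid 
facet normal -0.932 -0.246 0.268
outer loop
vertex 3.015 0.831 -1.462
vertex 2.696 1.438 -2.014
vertex 2.952 -0.586 -2.983
endloop
endfacet
facet normal 0.362 -0.689 0.627
outer loop
vertex 4.424 -0.198 -3.406
vertex 3.015 0.831 -1.462
vertex 2.952 -0.586 -2.983
endloop
endfacet
facet normal -0.932 -0.246 0.268
outer loop
vertex 2.952 -0.586 -2.983
vertex 2.696 1.438 -2.014
vertex 2.633 0.021 -3.535
endloop
endfacet
facet normal -0.031 -0.681 -0.731
outer loop
vertex 2.633 0.021 -3.535
vertex 4.424 -0.198 -3.406
vertex 2.952 -0.586 -2.983
endloop
endfacet
facet normal 0.031 0.681 0.731
outer loop
vertex 3.015 0.831 -1.462
vertex 4.168 1.826 -2.437
vertex 2.696 1.438 -2.014
endloop
endfacet
facet normal 0.362 -0.689 0.627
outer loop
vertex 4.487 1.219 -1.885
vertex 3.015 0.831 -1.462
vertex 4.424 -0.198 -3.406
endloop
endfacet
facet normal 0.031 0.681 0.731
outer loop
vertex 4.487 1.219 -1.885
vertex 4.168 1.826 -2.437
vertex 3.015 0.831 -1.462
endloop
endfacet
facet normal -0.362 0.689 -0.627
outer loop
vertex 2.696 1.438 -2.014
vertex 4.168 1.826 -2.437
vertex 2.633 0.021 -3.535
endloop
endfacet
facet normal -0.031 -0.681 -0.731
outer loop
vertex 4.105 0.409 -3.958
vertex 4.424 -0.198 -3.406
vertex 2.633 0.021 -3.535
endloop
endfacet
facet normal -0.362 0.689 -0.627
outer loop
vertex 2.633 0.021 -3.535
vertex 4.168 1.826 -2.437
vertex 4.105 0.409 -3.958
endloop
endfacet
facet normal 0.932 0.246 -0.268
outer loop
vertex 4.105 0.409 -3.958
vertex 4.487 1.219 -1.885
vertex 4.424 -0.198 -3.406
endloop
endfacet
facet normal 0.932 0.246 -0.268
outer loop
vertex 4.168 1.826 -2.437
vertex 4.487 1.219 -1.885
vertex 4.105 0.409 -3.958
endloop
endfacet
facet normal 0.181 -0.605 -0.775
outer loop
vertex 0.449 0.372 2.103
vertex -0.11 0.278 2.046
vertex 0.258 0.658 1.835
endloop
endfacet
facet normal 0.785 0.613 0.095
outer loop
vertex 0.449 0.372 2.103
vertex 0.258 0.658 1.835
vertex -0.41 1.282 3.334
endloop
endfacet
facet normal 0.179 -0.605 -0.776
outer loop
vertex 0.258 0.658 1.835
vertex -0.11 0.278 2.046
vertex -0.149 0.722 1.691
endloop
endfacet
facet normal 0.244 0.929 -0.278
outer loop
vertex 0.258 0.658 1.835
vertex -0.149 0.722 1.691
vertex -0.41 1.282 3.334
endloop
endfacet
facet normal 0.179 -0.605 -0.776
outer loop
vertex -0.149 0.722 1.691
vertex -0.11 0.278 2.046
vertex -0.533 0.526 1.755
endloop
endfacet
facet normal -0.471 0.809 -0.351
outer loop
vertex -0.149 0.722 1.691
vertex -0.533 0.526 1.755
vertex -0.41 1.282 3.334
endloop
endfacet
facet normal 0.180 -0.604 -0.777
outer loop
vertex -0.533 0.526 1.755
vertex -0.11 0.278 2.046
vertex -0.67 0.184 1.989
endloop
endfacet
facet normal -0.943 0.322 -0.081
outer loop
vertex -0.533 0.526 1.755
vertex -0.67 0.184 1.989
vertex -0.41 1.282 3.334
endloop
endfacet
facet normal 0.181 -0.606 -0.775
outer loop
vertex -0.67 0.184 1.989
vertex -0.11 0.278 2.046
vertex -0.479 -0.102 2.257
endloop
endfacet
facet normal -0.894 -0.247 0.374
outer loop
vertex -0.67 0.184 1.989
vertex -0.479 -0.102 2.257
vertex -0.41 1.282 3.334
endloop
endfacet
facet normal 0.181 -0.606 -0.775
outer loop
vertex -0.479 -0.102 2.257
vertex -0.11 0.278 2.046
vertex -0.072 -0.166 2.402
endloop
endfacet
facet normal -0.354 -0.563 0.746
outer loop
vertex -0.479 -0.102 2.257
vertex -0.072 -0.166 2.402
vertex -0.41 1.282 3.334
endloop
endfacet
facet normal 0.180 -0.606 -0.775
outer loop
vertex -0.072 -0.166 2.402
vertex -0.11 0.278 2.046
vertex 0.312 0.03 2.338
endloop
endfacet
facet normal 0.363 -0.443 0.820
outer loop
vertex -0.072 -0.166 2.402
vertex 0.312 0.03 2.338
vertex -0.41 1.282 3.334
endloop
endfacet
facet normal 0.181 -0.605 -0.775
outer loop
vertex 0.312 0.03 2.338
vertex -0.11 0.278 2.046
vertex 0.449 0.372 2.103
endloop
endfacet
facet normal 0.834 0.044 0.550
outer loop
vertex 0.312 0.03 2.338
vertex 0.449 0.372 2.103
vertex -0.41 1.282 3.334
endloop
endfacet
facet normal -0.139 0.572 -0.808
outer loop
vertex -2.041 -0.454 -1.376
vertex -2.877 -0.388 -1.185
vertex -2.171 0.062 -0.988
endloop
endfacet
facet normal 0.945 -0.008 0.327
outer loop
vertex -2.041 -0.454 -1.376
vertex -2.171 0.062 -0.988
vertex -2.623 -1.432 0.285
endloop
endfacet
facet normal -0.140 0.574 -0.807
outer loop
vertex -2.171 0.062 -0.988
vertex -2.877 -0.388 -1.185
vertex -2.715 0.313 -0.715
endloop
endfacet
facet normal 0.556 0.435 0.708
outer loop
vertex -2.171 0.062 -0.988
vertex -2.715 0.313 -0.715
vertex -2.623 -1.432 0.285
endloop
endfacet
facet normal -0.140 0.574 -0.807
outer loop
vertex -2.715 0.313 -0.715
vertex -2.877 -0.388 -1.185
vertex -3.354 0.154 -0.717
endloop
endfacet
facet normal -0.124 0.488 0.864
outer loop
vertex -2.715 0.313 -0.715
vertex -3.354 0.154 -0.717
vertex -2.623 -1.432 0.285
endloop
endfacet
facet normal -0.140 0.574 -0.807
outer loop
vertex -3.354 0.154 -0.717
vertex -2.877 -0.388 -1.185
vertex -3.713 -0.323 -0.994
endloop
endfacet
facet normal -0.702 0.120 0.702
outer loop
vertex -3.354 0.154 -0.717
vertex -3.713 -0.323 -0.994
vertex -2.623 -1.432 0.285
endloop
endfacet
facet normal -0.140 0.573 -0.807
outer loop
vertex -3.713 -0.323 -0.994
vertex -2.877 -0.388 -1.185
vertex -3.583 -0.838 -1.382
endloop
endfacet
facet normal -0.833 -0.451 0.319
outer loop
vertex -3.713 -0.323 -0.994
vertex -3.583 -0.838 -1.382
vertex -2.623 -1.432 0.285
endloop
endfacet
facet normal -0.140 0.573 -0.808
outer loop
vertex -3.583 -0.838 -1.382
vertex -2.877 -0.388 -1.185
vertex -3.039 -1.09 -1.655
endloop
endfacet
facet normal -0.445 -0.893 -0.062
outer loop
vertex -3.583 -0.838 -1.382
vertex -3.039 -1.09 -1.655
vertex -2.623 -1.432 0.285
endloop
endfacet
facet normal -0.139 0.573 -0.808
outer loop
vertex -3.039 -1.09 -1.655
vertex -2.877 -0.388 -1.185
vertex -2.401 -0.931 -1.652
endloop
endfacet
facet normal 0.237 -0.947 -0.218
outer loop
vertex -3.039 -1.09 -1.655
vertex -2.401 -0.931 -1.652
vertex -2.623 -1.432 0.285
endloop
endfacet
facet normal -0.139 0.573 -0.808
outer loop
vertex -2.401 -0.931 -1.652
vertex -2.877 -0.388 -1.185
vertex -2.041 -0.454 -1.376
endloop
endfacet
facet normal 0.812 -0.580 -0.057
outer loop
vertex -2.401 -0.931 -1.652
vertex -2.041 -0.454 -1.376
vertex -2.623 -1.432 0.285
endloop
endfacet

endsolid


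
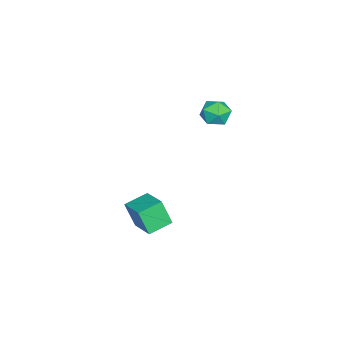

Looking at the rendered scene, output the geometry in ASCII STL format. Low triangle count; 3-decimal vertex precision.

solid 
facet normal -0.721 -0.610 -0.330
outer loop
vertex 2.133 -1.264 -2.711
vertex 1.221 -0.339 -2.429
vertex 2.284 -0.695 -4.09
endloop
endfacet
facet normal 0.686 -0.696 -0.212
outer loop
vertex 3.459 0.299 -3.551
vertex 2.133 -1.264 -2.711
vertex 2.284 -0.695 -4.09
endloop
endfacet
facet normal -0.721 -0.609 -0.331
outer loop
vertex 2.284 -0.695 -4.09
vertex 1.221 -0.339 -2.429
vertex 1.372 0.231 -3.808
endloop
endfacet
facet normal 0.101 0.379 -0.920
outer loop
vertex 1.372 0.231 -3.808
vertex 3.459 0.299 -3.551
vertex 2.284 -0.695 -4.09
endloop
endfacet
facet normal -0.101 -0.380 0.920
outer loop
vertex 2.133 -1.264 -2.711
vertex 2.396 0.655 -1.89
vertex 1.221 -0.339 -2.429
endloop
endfacet
facet normal 0.686 -0.696 -0.213
outer loop
vertex 3.308 -0.271 -2.172
vertex 2.133 -1.264 -2.711
vertex 3.459 0.299 -3.551
endloop
endfacet
facet normal -0.101 -0.380 0.920
outer loop
vertex 3.308 -0.271 -2.172
vertex 2.396 0.655 -1.89
vertex 2.133 -1.264 -2.711
endloop
endfacet
facet normal -0.686 0.696 0.212
outer loop
vertex 1.221 -0.339 -2.429
vertex 2.396 0.655 -1.89
vertex 1.372 0.231 -3.808
endloop
endfacet
facet normal 0.101 0.380 -0.920
outer loop
vertex 2.547 1.224 -3.269
vertex 3.459 0.299 -3.551
vertex 1.372 0.231 -3.808
endloop
endfacet
facet normal -0.686 0.696 0.212
outer loop
vertex 1.372 0.231 -3.808
vertex 2.396 0.655 -1.89
vertex 2.547 1.224 -3.269
endloop
endfacet
facet normal 0.720 0.609 0.331
outer loop
vertex 2.547 1.224 -3.269
vertex 3.308 -0.271 -2.172
vertex 3.459 0.299 -3.551
endloop
endfacet
facet normal 0.721 0.609 0.330
outer loop
vertex 2.396 0.655 -1.89
vertex 3.308 -0.271 -2.172
vertex 2.547 1.224 -3.269
endloop
endfacet
facet normal -0.602 -0.090 0.793
outer loop
vertex -0.806 2.995 3.477
vertex -0.521 2.192 3.602
vertex -0.121 2.855 3.981
endloop
endfacet
facet normal -0.399 0.587 0.705
outer loop
vertex -0.806 2.995 3.477
vertex -0.121 2.855 3.981
vertex -0.121 3.517 3.43
endloop
endfacet
facet normal -0.603 0.796 0.055
outer loop
vertex -0.806 2.995 3.477
vertex -0.121 3.517 3.43
vertex -0.521 3.264 2.709
endloop
endfacet
facet normal -0.933 0.248 -0.260
outer loop
vertex -0.806 2.995 3.477
vertex -0.521 3.264 2.709
vertex -0.768 2.444 2.815
endloop
endfacet
facet normal -0.933 -0.301 0.197
outer loop
vertex -0.806 2.995 3.477
vertex -0.768 2.444 2.815
vertex -0.521 2.192 3.602
endloop
endfacet
facet normal 0.314 0.607 0.730
outer loop
vertex -0.121 3.517 3.43
vertex -0.121 2.855 3.981
vertex 0.588 3.036 3.525
endloop
endfacet
facet normal -0.016 -0.489 0.872
outer loop
vertex -0.121 2.855 3.981
vertex -0.521 2.192 3.602
vertex 0.341 2.216 3.631
endloop
endfacet
facet normal -0.550 -0.830 -0.093
outer loop
vertex -0.521 2.192 3.602
vertex -0.768 2.444 2.815
vertex -0.059 1.963 2.91
endloop
endfacet
facet normal -0.550 0.058 -0.833
outer loop
vertex -0.768 2.444 2.815
vertex -0.521 3.264 2.709
vertex -0.059 2.625 2.359
endloop
endfacet
facet normal -0.015 0.946 -0.323
outer loop
vertex -0.521 3.264 2.709
vertex -0.121 3.517 3.43
vertex 0.341 3.288 2.738
endloop
endfacet
facet normal 0.933 -0.248 0.260
outer loop
vertex 0.626 2.485 2.863
vertex 0.588 3.036 3.525
vertex 0.341 2.216 3.631
endloop
endfacet
facet normal 0.603 -0.796 -0.055
outer loop
vertex 0.626 2.485 2.863
vertex 0.341 2.216 3.631
vertex -0.059 1.963 2.91
endloop
endfacet
facet normal 0.399 -0.587 -0.705
outer loop
vertex 0.626 2.485 2.863
vertex -0.059 1.963 2.91
vertex -0.059 2.625 2.359
endloop
endfacet
facet normal 0.602 0.090 -0.793
outer loop
vertex 0.626 2.485 2.863
vertex -0.059 2.625 2.359
vertex 0.341 3.288 2.738
endloop
endfacet
facet normal 0.933 0.301 -0.197
outer loop
vertex 0.626 2.485 2.863
vertex 0.341 3.288 2.738
vertex 0.588 3.036 3.525
endloop
endfacet
facet normal 0.550 -0.058 0.833
outer loop
vertex 0.341 2.216 3.631
vertex 0.588 3.036 3.525
vertex -0.121 2.855 3.981
endloop
endfacet
facet normal 0.015 -0.946 0.323
outer loop
vertex -0.059 1.963 2.91
vertex 0.341 2.216 3.631
vertex -0.521 2.192 3.602
endloop
endfacet
facet normal -0.314 -0.607 -0.730
outer loop
vertex -0.059 2.625 2.359
vertex -0.059 1.963 2.91
vertex -0.768 2.444 2.815
endloop
endfacet
facet normal 0.016 0.489 -0.872
outer loop
vertex 0.341 3.288 2.738
vertex -0.059 2.625 2.359
vertex -0.521 3.264 2.709
endloop
endfacet
facet normal 0.550 0.830 0.093
outer loop
vertex 0.588 3.036 3.525
vertex 0.341 3.288 2.738
vertex -0.121 3.517 3.43
endloop
endfacet

endsolid


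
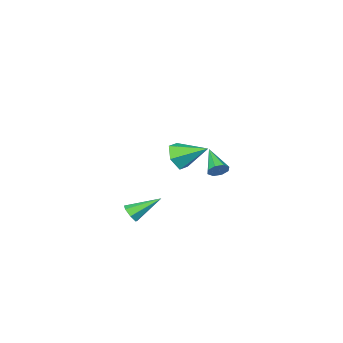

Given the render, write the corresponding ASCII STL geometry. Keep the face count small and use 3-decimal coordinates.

solid 
facet normal 0.745 -0.401 -0.533
outer loop
vertex 3.28 -0.255 0.195
vertex 2.971 -0.669 0.075
vertex 3.029 -0.212 -0.188
endloop
endfacet
facet normal 0.154 0.988 0.010
outer loop
vertex 3.28 -0.255 0.195
vertex 3.029 -0.212 -0.188
vertex 1.789 -0.031 0.925
endloop
endfacet
facet normal 0.743 -0.402 -0.534
outer loop
vertex 3.029 -0.212 -0.188
vertex 2.971 -0.669 0.075
vertex 2.734 -0.513 -0.372
endloop
endfacet
facet normal -0.395 0.729 -0.559
outer loop
vertex 3.029 -0.212 -0.188
vertex 2.734 -0.513 -0.372
vertex 1.789 -0.031 0.925
endloop
endfacet
facet normal 0.744 -0.401 -0.534
outer loop
vertex 2.734 -0.513 -0.372
vertex 2.971 -0.669 0.075
vertex 2.618 -0.931 -0.22
endloop
endfacet
facet normal -0.807 0.009 -0.591
outer loop
vertex 2.734 -0.513 -0.372
vertex 2.618 -0.931 -0.22
vertex 1.789 -0.031 0.925
endloop
endfacet
facet normal 0.744 -0.400 -0.535
outer loop
vertex 2.618 -0.931 -0.22
vertex 2.971 -0.669 0.075
vertex 2.768 -1.152 0.154
endloop
endfacet
facet normal -0.773 -0.631 -0.063
outer loop
vertex 2.618 -0.931 -0.22
vertex 2.768 -1.152 0.154
vertex 1.789 -0.031 0.925
endloop
endfacet
facet normal 0.744 -0.400 -0.534
outer loop
vertex 2.768 -1.152 0.154
vertex 2.971 -0.669 0.075
vertex 3.071 -1.009 0.469
endloop
endfacet
facet normal -0.318 -0.710 0.628
outer loop
vertex 2.768 -1.152 0.154
vertex 3.071 -1.009 0.469
vertex 1.789 -0.031 0.925
endloop
endfacet
facet normal 0.744 -0.401 -0.535
outer loop
vertex 3.071 -1.009 0.469
vertex 2.971 -0.669 0.075
vertex 3.299 -0.61 0.487
endloop
endfacet
facet normal 0.215 -0.166 0.962
outer loop
vertex 3.071 -1.009 0.469
vertex 3.299 -0.61 0.487
vertex 1.789 -0.031 0.925
endloop
endfacet
facet normal 0.744 -0.400 -0.535
outer loop
vertex 3.299 -0.61 0.487
vertex 2.971 -0.669 0.075
vertex 3.28 -0.255 0.195
endloop
endfacet
facet normal 0.425 0.588 0.688
outer loop
vertex 3.299 -0.61 0.487
vertex 3.28 -0.255 0.195
vertex 1.789 -0.031 0.925
endloop
endfacet
facet normal 0.478 -0.753 -0.452
outer loop
vertex 0.683 -0.948 3.489
vertex 0.291 -0.783 2.8
vertex 1.001 -0.426 2.957
endloop
endfacet
facet normal 0.518 0.435 0.737
outer loop
vertex 0.683 -0.948 3.489
vertex 1.001 -0.426 2.957
vertex -0.451 0.383 3.5
endloop
endfacet
facet normal 0.478 -0.753 -0.452
outer loop
vertex 1.001 -0.426 2.957
vertex 0.291 -0.783 2.8
vertex 0.609 -0.261 2.268
endloop
endfacet
facet normal 0.470 0.881 -0.056
outer loop
vertex 1.001 -0.426 2.957
vertex 0.609 -0.261 2.268
vertex -0.451 0.383 3.5
endloop
endfacet
facet normal 0.479 -0.752 -0.452
outer loop
vertex 0.609 -0.261 2.268
vertex 0.291 -0.783 2.8
vertex -0.101 -0.618 2.11
endloop
endfacet
facet normal -0.245 0.756 -0.606
outer loop
vertex 0.609 -0.261 2.268
vertex -0.101 -0.618 2.11
vertex -0.451 0.383 3.5
endloop
endfacet
facet normal 0.479 -0.752 -0.452
outer loop
vertex -0.101 -0.618 2.11
vertex 0.291 -0.783 2.8
vertex -0.419 -1.14 2.642
endloop
endfacet
facet normal -0.913 0.186 -0.364
outer loop
vertex -0.101 -0.618 2.11
vertex -0.419 -1.14 2.642
vertex -0.451 0.383 3.5
endloop
endfacet
facet normal 0.479 -0.752 -0.453
outer loop
vertex -0.419 -1.14 2.642
vertex 0.291 -0.783 2.8
vertex -0.027 -1.305 3.331
endloop
endfacet
facet normal -0.865 -0.260 0.430
outer loop
vertex -0.419 -1.14 2.642
vertex -0.027 -1.305 3.331
vertex -0.451 0.383 3.5
endloop
endfacet
facet normal 0.479 -0.752 -0.453
outer loop
vertex -0.027 -1.305 3.331
vertex 0.291 -0.783 2.8
vertex 0.683 -0.948 3.489
endloop
endfacet
facet normal -0.150 -0.136 0.979
outer loop
vertex -0.027 -1.305 3.331
vertex 0.683 -0.948 3.489
vertex -0.451 0.383 3.5
endloop
endfacet
facet normal 0.291 0.822 -0.490
outer loop
vertex -3.391 -2.835 0.306
vertex -3.708 -2.977 -0.12
vertex -3.781 -2.679 0.336
endloop
endfacet
facet normal 0.140 0.163 0.977
outer loop
vertex -3.391 -2.835 0.306
vertex -3.781 -2.679 0.336
vertex -4.172 -4.283 0.66
endloop
endfacet
facet normal 0.292 0.821 -0.490
outer loop
vertex -3.781 -2.679 0.336
vertex -3.708 -2.977 -0.12
vertex -4.128 -2.697 0.099
endloop
endfacet
facet normal -0.550 0.292 0.783
outer loop
vertex -3.781 -2.679 0.336
vertex -4.128 -2.697 0.099
vertex -4.172 -4.283 0.66
endloop
endfacet
facet normal 0.291 0.821 -0.492
outer loop
vertex -4.128 -2.697 0.099
vertex -3.708 -2.977 -0.12
vertex -4.229 -2.88 -0.266
endloop
endfacet
facet normal -0.971 0.104 0.217
outer loop
vertex -4.128 -2.697 0.099
vertex -4.229 -2.88 -0.266
vertex -4.172 -4.283 0.66
endloop
endfacet
facet normal 0.290 0.822 -0.490
outer loop
vertex -4.229 -2.88 -0.266
vertex -3.708 -2.977 -0.12
vertex -4.025 -3.119 -0.546
endloop
endfacet
facet normal -0.874 -0.292 -0.388
outer loop
vertex -4.229 -2.88 -0.266
vertex -4.025 -3.119 -0.546
vertex -4.172 -4.283 0.66
endloop
endfacet
facet normal 0.291 0.821 -0.491
outer loop
vertex -4.025 -3.119 -0.546
vertex -3.708 -2.977 -0.12
vertex -3.636 -3.275 -0.576
endloop
endfacet
facet normal -0.318 -0.663 -0.678
outer loop
vertex -4.025 -3.119 -0.546
vertex -3.636 -3.275 -0.576
vertex -4.172 -4.283 0.66
endloop
endfacet
facet normal 0.292 0.821 -0.491
outer loop
vertex -3.636 -3.275 -0.576
vertex -3.708 -2.977 -0.12
vertex -3.288 -3.257 -0.339
endloop
endfacet
facet normal 0.371 -0.792 -0.485
outer loop
vertex -3.636 -3.275 -0.576
vertex -3.288 -3.257 -0.339
vertex -4.172 -4.283 0.66
endloop
endfacet
facet normal 0.293 0.822 -0.489
outer loop
vertex -3.288 -3.257 -0.339
vertex -3.708 -2.977 -0.12
vertex -3.187 -3.075 0.027
endloop
endfacet
facet normal 0.793 -0.604 0.081
outer loop
vertex -3.288 -3.257 -0.339
vertex -3.187 -3.075 0.027
vertex -4.172 -4.283 0.66
endloop
endfacet
facet normal 0.293 0.820 -0.491
outer loop
vertex -3.187 -3.075 0.027
vertex -3.708 -2.977 -0.12
vertex -3.391 -2.835 0.306
endloop
endfacet
facet normal 0.696 -0.207 0.687
outer loop
vertex -3.187 -3.075 0.027
vertex -3.391 -2.835 0.306
vertex -4.172 -4.283 0.66
endloop
endfacet

endsolid


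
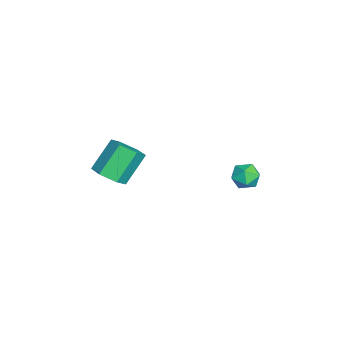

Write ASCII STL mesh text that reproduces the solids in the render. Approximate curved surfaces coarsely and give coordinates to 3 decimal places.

solid 
facet normal 0.468 -0.470 -0.748
outer loop
vertex 2.414 -2.416 1.979
vertex 1.917 -2.098 1.468
vertex 2.579 -1.728 1.65
endloop
endfacet
facet normal 0.858 0.040 0.513
outer loop
vertex 2.414 -2.416 1.979
vertex 2.579 -1.728 1.65
vertex 1.659 -1.659 3.183
endloop
endfacet
facet normal 0.858 0.038 0.513
outer loop
vertex 1.659 -1.659 3.183
vertex 2.579 -1.728 1.65
vertex 1.825 -0.971 2.854
endloop
endfacet
facet normal -0.469 0.471 0.747
outer loop
vertex 1.659 -1.659 3.183
vertex 1.825 -0.971 2.854
vertex 1.163 -1.342 2.672
endloop
endfacet
facet normal 0.469 -0.471 -0.747
outer loop
vertex 2.579 -1.728 1.65
vertex 1.917 -2.098 1.468
vertex 2.083 -1.411 1.139
endloop
endfacet
facet normal 0.612 0.783 -0.109
outer loop
vertex 2.579 -1.728 1.65
vertex 2.083 -1.411 1.139
vertex 1.825 -0.971 2.854
endloop
endfacet
facet normal 0.612 0.783 -0.109
outer loop
vertex 1.825 -0.971 2.854
vertex 2.083 -1.411 1.139
vertex 1.328 -0.654 2.343
endloop
endfacet
facet normal -0.469 0.470 0.748
outer loop
vertex 1.825 -0.971 2.854
vertex 1.328 -0.654 2.343
vertex 1.163 -1.342 2.672
endloop
endfacet
facet normal 0.469 -0.471 -0.747
outer loop
vertex 2.083 -1.411 1.139
vertex 1.917 -2.098 1.468
vertex 1.421 -1.781 0.957
endloop
endfacet
facet normal -0.245 0.744 -0.622
outer loop
vertex 2.083 -1.411 1.139
vertex 1.421 -1.781 0.957
vertex 1.328 -0.654 2.343
endloop
endfacet
facet normal -0.245 0.744 -0.622
outer loop
vertex 1.328 -0.654 2.343
vertex 1.421 -1.781 0.957
vertex 0.666 -1.024 2.161
endloop
endfacet
facet normal -0.468 0.470 0.748
outer loop
vertex 1.328 -0.654 2.343
vertex 0.666 -1.024 2.161
vertex 1.163 -1.342 2.672
endloop
endfacet
facet normal 0.469 -0.471 -0.747
outer loop
vertex 1.421 -1.781 0.957
vertex 1.917 -2.098 1.468
vertex 1.255 -2.469 1.286
endloop
endfacet
facet normal -0.857 -0.039 -0.513
outer loop
vertex 1.421 -1.781 0.957
vertex 1.255 -2.469 1.286
vertex 0.666 -1.024 2.161
endloop
endfacet
facet normal -0.858 -0.039 -0.512
outer loop
vertex 0.666 -1.024 2.161
vertex 1.255 -2.469 1.286
vertex 0.501 -1.712 2.49
endloop
endfacet
facet normal -0.468 0.470 0.748
outer loop
vertex 0.666 -1.024 2.161
vertex 0.501 -1.712 2.49
vertex 1.163 -1.342 2.672
endloop
endfacet
facet normal 0.469 -0.470 -0.748
outer loop
vertex 1.255 -2.469 1.286
vertex 1.917 -2.098 1.468
vertex 1.752 -2.786 1.797
endloop
endfacet
facet normal -0.612 -0.783 0.109
outer loop
vertex 1.255 -2.469 1.286
vertex 1.752 -2.786 1.797
vertex 0.501 -1.712 2.49
endloop
endfacet
facet normal -0.612 -0.783 0.108
outer loop
vertex 0.501 -1.712 2.49
vertex 1.752 -2.786 1.797
vertex 0.997 -2.029 3.001
endloop
endfacet
facet normal -0.469 0.471 0.747
outer loop
vertex 0.501 -1.712 2.49
vertex 0.997 -2.029 3.001
vertex 1.163 -1.342 2.672
endloop
endfacet
facet normal 0.468 -0.470 -0.748
outer loop
vertex 1.752 -2.786 1.797
vertex 1.917 -2.098 1.468
vertex 2.414 -2.416 1.979
endloop
endfacet
facet normal 0.245 -0.744 0.622
outer loop
vertex 1.752 -2.786 1.797
vertex 2.414 -2.416 1.979
vertex 0.997 -2.029 3.001
endloop
endfacet
facet normal 0.245 -0.744 0.622
outer loop
vertex 0.997 -2.029 3.001
vertex 2.414 -2.416 1.979
vertex 1.659 -1.659 3.183
endloop
endfacet
facet normal -0.469 0.471 0.747
outer loop
vertex 0.997 -2.029 3.001
vertex 1.659 -1.659 3.183
vertex 1.163 -1.342 2.672
endloop
endfacet
facet normal -0.818 0.496 0.292
outer loop
vertex 0.172 3.858 0.441
vertex -0.148 3.255 0.568
vertex 0.219 3.566 1.069
endloop
endfacet
facet normal -0.229 0.876 0.424
outer loop
vertex 0.172 3.858 0.441
vertex 0.219 3.566 1.069
vertex 0.779 3.854 0.777
endloop
endfacet
facet normal 0.114 0.974 -0.194
outer loop
vertex 0.172 3.858 0.441
vertex 0.779 3.854 0.777
vertex 0.758 3.721 0.096
endloop
endfacet
facet normal -0.264 0.655 -0.708
outer loop
vertex 0.172 3.858 0.441
vertex 0.758 3.721 0.096
vertex 0.186 3.351 -0.033
endloop
endfacet
facet normal -0.839 0.359 -0.409
outer loop
vertex 0.172 3.858 0.441
vertex 0.186 3.351 -0.033
vertex -0.148 3.255 0.568
endloop
endfacet
facet normal 0.192 0.490 0.851
outer loop
vertex 0.779 3.854 0.777
vertex 0.219 3.566 1.069
vertex 0.834 3.249 1.113
endloop
endfacet
facet normal -0.761 -0.126 0.636
outer loop
vertex 0.219 3.566 1.069
vertex -0.148 3.255 0.568
vertex 0.262 2.879 0.984
endloop
endfacet
facet normal -0.795 -0.348 -0.497
outer loop
vertex -0.148 3.255 0.568
vertex 0.186 3.351 -0.033
vertex 0.241 2.746 0.303
endloop
endfacet
facet normal 0.137 0.130 -0.982
outer loop
vertex 0.186 3.351 -0.033
vertex 0.758 3.721 0.096
vertex 0.801 3.034 0.011
endloop
endfacet
facet normal 0.746 0.648 -0.150
outer loop
vertex 0.758 3.721 0.096
vertex 0.779 3.854 0.777
vertex 1.168 3.345 0.512
endloop
endfacet
facet normal 0.264 -0.655 0.708
outer loop
vertex 0.848 2.742 0.639
vertex 0.834 3.249 1.113
vertex 0.262 2.879 0.984
endloop
endfacet
facet normal -0.114 -0.974 0.194
outer loop
vertex 0.848 2.742 0.639
vertex 0.262 2.879 0.984
vertex 0.241 2.746 0.303
endloop
endfacet
facet normal 0.229 -0.876 -0.424
outer loop
vertex 0.848 2.742 0.639
vertex 0.241 2.746 0.303
vertex 0.801 3.034 0.011
endloop
endfacet
facet normal 0.818 -0.496 -0.292
outer loop
vertex 0.848 2.742 0.639
vertex 0.801 3.034 0.011
vertex 1.168 3.345 0.512
endloop
endfacet
facet normal 0.839 -0.359 0.409
outer loop
vertex 0.848 2.742 0.639
vertex 1.168 3.345 0.512
vertex 0.834 3.249 1.113
endloop
endfacet
facet normal -0.137 -0.130 0.982
outer loop
vertex 0.262 2.879 0.984
vertex 0.834 3.249 1.113
vertex 0.219 3.566 1.069
endloop
endfacet
facet normal -0.746 -0.648 0.150
outer loop
vertex 0.241 2.746 0.303
vertex 0.262 2.879 0.984
vertex -0.148 3.255 0.568
endloop
endfacet
facet normal -0.192 -0.490 -0.851
outer loop
vertex 0.801 3.034 0.011
vertex 0.241 2.746 0.303
vertex 0.186 3.351 -0.033
endloop
endfacet
facet normal 0.761 0.126 -0.636
outer loop
vertex 1.168 3.345 0.512
vertex 0.801 3.034 0.011
vertex 0.758 3.721 0.096
endloop
endfacet
facet normal 0.795 0.348 0.497
outer loop
vertex 0.834 3.249 1.113
vertex 1.168 3.345 0.512
vertex 0.779 3.854 0.777
endloop
endfacet

endsolid


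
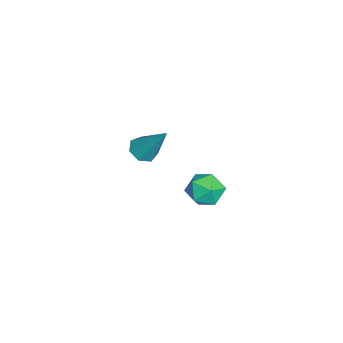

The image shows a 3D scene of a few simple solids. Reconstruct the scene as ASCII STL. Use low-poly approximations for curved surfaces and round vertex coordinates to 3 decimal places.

solid 
facet normal -0.291 -0.508 -0.811
outer loop
vertex -1.787 -0.822 -0.566
vertex -2.186 -1.18 -0.199
vertex -2.31 -0.62 -0.505
endloop
endfacet
facet normal 0.309 0.896 -0.320
outer loop
vertex -1.787 -0.822 -0.566
vertex -2.31 -0.62 -0.505
vertex -1.614 -0.18 1.399
endloop
endfacet
facet normal -0.290 -0.508 -0.812
outer loop
vertex -2.31 -0.62 -0.505
vertex -2.186 -1.18 -0.199
vertex -2.74 -0.84 -0.214
endloop
endfacet
facet normal -0.472 0.881 -0.031
outer loop
vertex -2.31 -0.62 -0.505
vertex -2.74 -0.84 -0.214
vertex -1.614 -0.18 1.399
endloop
endfacet
facet normal -0.290 -0.508 -0.811
outer loop
vertex -2.74 -0.84 -0.214
vertex -2.186 -1.18 -0.199
vertex -2.753 -1.316 0.089
endloop
endfacet
facet normal -0.834 0.312 0.455
outer loop
vertex -2.74 -0.84 -0.214
vertex -2.753 -1.316 0.089
vertex -1.614 -0.18 1.399
endloop
endfacet
facet normal -0.290 -0.507 -0.811
outer loop
vertex -2.753 -1.316 0.089
vertex -2.186 -1.18 -0.199
vertex -2.339 -1.689 0.174
endloop
endfacet
facet normal -0.505 -0.385 0.773
outer loop
vertex -2.753 -1.316 0.089
vertex -2.339 -1.689 0.174
vertex -1.614 -0.18 1.399
endloop
endfacet
facet normal -0.290 -0.508 -0.811
outer loop
vertex -2.339 -1.689 0.174
vertex -2.186 -1.18 -0.199
vertex -1.81 -1.679 -0.021
endloop
endfacet
facet normal 0.265 -0.681 0.683
outer loop
vertex -2.339 -1.689 0.174
vertex -1.81 -1.679 -0.021
vertex -1.614 -0.18 1.399
endloop
endfacet
facet normal -0.290 -0.508 -0.811
outer loop
vertex -1.81 -1.679 -0.021
vertex -2.186 -1.18 -0.199
vertex -1.564 -1.293 -0.351
endloop
endfacet
facet normal 0.899 -0.357 0.253
outer loop
vertex -1.81 -1.679 -0.021
vertex -1.564 -1.293 -0.351
vertex -1.614 -0.18 1.399
endloop
endfacet
facet normal -0.290 -0.508 -0.811
outer loop
vertex -1.564 -1.293 -0.351
vertex -2.186 -1.18 -0.199
vertex -1.787 -0.822 -0.566
endloop
endfacet
facet normal 0.918 0.346 -0.194
outer loop
vertex -1.564 -1.293 -0.351
vertex -1.787 -0.822 -0.566
vertex -1.614 -0.18 1.399
endloop
endfacet
facet normal -0.490 0.845 -0.216
outer loop
vertex 2.651 2.153 1.594
vertex 2.171 2.039 2.235
vertex 2.859 2.458 2.314
endloop
endfacet
facet normal 0.191 0.883 -0.429
outer loop
vertex 2.651 2.153 1.594
vertex 2.859 2.458 2.314
vertex 3.42 2.109 1.845
endloop
endfacet
facet normal 0.309 0.347 -0.885
outer loop
vertex 2.651 2.153 1.594
vertex 3.42 2.109 1.845
vertex 3.078 1.475 1.477
endloop
endfacet
facet normal -0.297 -0.022 -0.955
outer loop
vertex 2.651 2.153 1.594
vertex 3.078 1.475 1.477
vertex 2.306 1.432 1.718
endloop
endfacet
facet normal -0.791 0.285 -0.541
outer loop
vertex 2.651 2.153 1.594
vertex 2.306 1.432 1.718
vertex 2.171 2.039 2.235
endloop
endfacet
facet normal 0.606 0.782 0.143
outer loop
vertex 3.42 2.109 1.845
vertex 2.859 2.458 2.314
vertex 3.414 1.968 2.642
endloop
endfacet
facet normal -0.495 0.720 0.486
outer loop
vertex 2.859 2.458 2.314
vertex 2.171 2.039 2.235
vertex 2.642 1.925 2.883
endloop
endfacet
facet normal -0.982 -0.184 -0.040
outer loop
vertex 2.171 2.039 2.235
vertex 2.306 1.432 1.718
vertex 2.3 1.291 2.515
endloop
endfacet
facet normal -0.183 -0.682 -0.708
outer loop
vertex 2.306 1.432 1.718
vertex 3.078 1.475 1.477
vertex 2.861 0.942 2.046
endloop
endfacet
facet normal 0.799 -0.085 -0.596
outer loop
vertex 3.078 1.475 1.477
vertex 3.42 2.109 1.845
vertex 3.549 1.361 2.125
endloop
endfacet
facet normal 0.297 0.022 0.955
outer loop
vertex 3.069 1.247 2.766
vertex 3.414 1.968 2.642
vertex 2.642 1.925 2.883
endloop
endfacet
facet normal -0.309 -0.347 0.885
outer loop
vertex 3.069 1.247 2.766
vertex 2.642 1.925 2.883
vertex 2.3 1.291 2.515
endloop
endfacet
facet normal -0.191 -0.883 0.429
outer loop
vertex 3.069 1.247 2.766
vertex 2.3 1.291 2.515
vertex 2.861 0.942 2.046
endloop
endfacet
facet normal 0.490 -0.845 0.216
outer loop
vertex 3.069 1.247 2.766
vertex 2.861 0.942 2.046
vertex 3.549 1.361 2.125
endloop
endfacet
facet normal 0.791 -0.285 0.541
outer loop
vertex 3.069 1.247 2.766
vertex 3.549 1.361 2.125
vertex 3.414 1.968 2.642
endloop
endfacet
facet normal 0.183 0.682 0.708
outer loop
vertex 2.642 1.925 2.883
vertex 3.414 1.968 2.642
vertex 2.859 2.458 2.314
endloop
endfacet
facet normal -0.799 0.085 0.596
outer loop
vertex 2.3 1.291 2.515
vertex 2.642 1.925 2.883
vertex 2.171 2.039 2.235
endloop
endfacet
facet normal -0.606 -0.782 -0.143
outer loop
vertex 2.861 0.942 2.046
vertex 2.3 1.291 2.515
vertex 2.306 1.432 1.718
endloop
endfacet
facet normal 0.495 -0.720 -0.486
outer loop
vertex 3.549 1.361 2.125
vertex 2.861 0.942 2.046
vertex 3.078 1.475 1.477
endloop
endfacet
facet normal 0.982 0.184 0.040
outer loop
vertex 3.414 1.968 2.642
vertex 3.549 1.361 2.125
vertex 3.42 2.109 1.845
endloop
endfacet

endsolid
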